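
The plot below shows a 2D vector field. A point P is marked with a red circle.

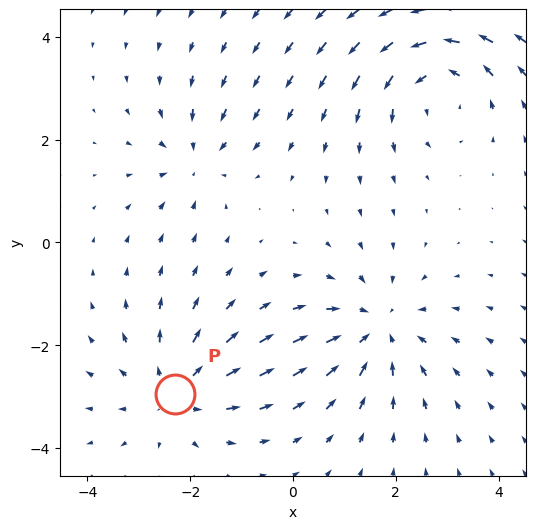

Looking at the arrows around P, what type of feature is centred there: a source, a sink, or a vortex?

source

At P (-2.3, -2.9) the arrows spread outward. Divergence about +3, curl ≈0 — positive divergence with near-zero curl is a source.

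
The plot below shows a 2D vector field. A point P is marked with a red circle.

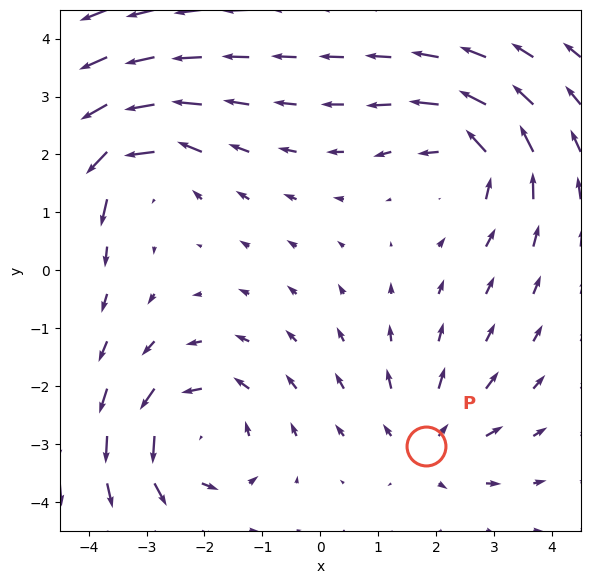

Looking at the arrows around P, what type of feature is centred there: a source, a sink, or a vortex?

source

At P (1.8, -3.0) the arrows spread outward. Divergence about +3, curl ≈0 — positive divergence with near-zero curl is a source.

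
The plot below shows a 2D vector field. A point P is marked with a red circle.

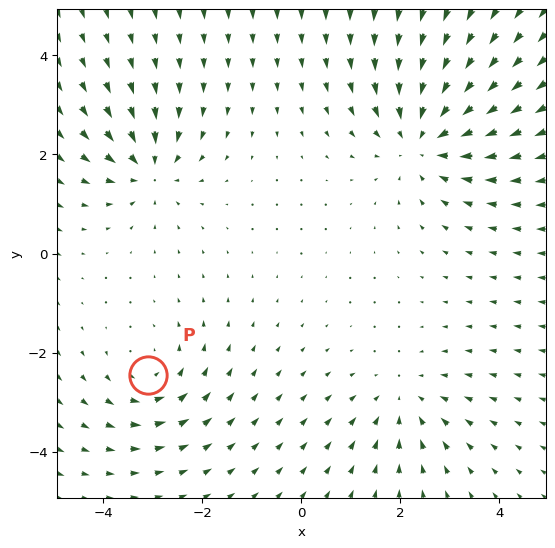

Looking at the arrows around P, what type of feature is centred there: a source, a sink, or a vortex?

At P (-3.1, -2.5) the arrows circulate counterclockwise. Divergence ≈0, curl about +3 — near-zero divergence with nonzero curl is a vortex.

vortex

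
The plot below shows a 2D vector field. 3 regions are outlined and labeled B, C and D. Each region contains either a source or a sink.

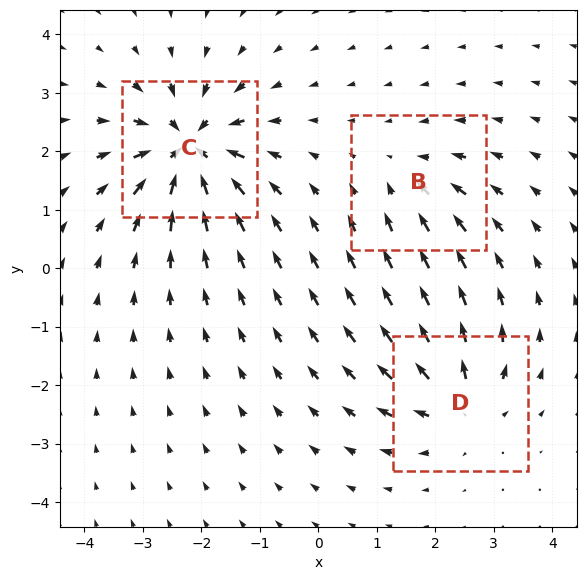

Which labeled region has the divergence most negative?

Divergence at each region's feature centre — B: about -3, C: about -6, D: about +4. Region C is most negative.

C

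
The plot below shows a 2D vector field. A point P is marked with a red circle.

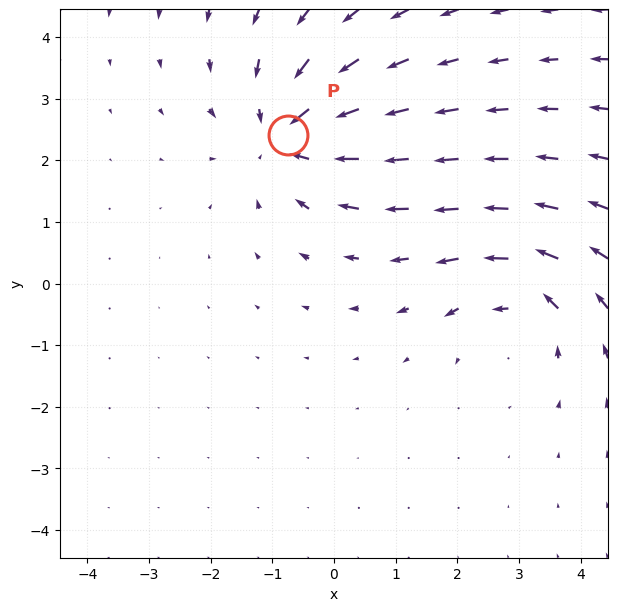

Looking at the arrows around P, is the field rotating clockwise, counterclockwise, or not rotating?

not rotating

Near P at (-0.7, 2.4) the arrows show no circulation. The curl there is ≈0.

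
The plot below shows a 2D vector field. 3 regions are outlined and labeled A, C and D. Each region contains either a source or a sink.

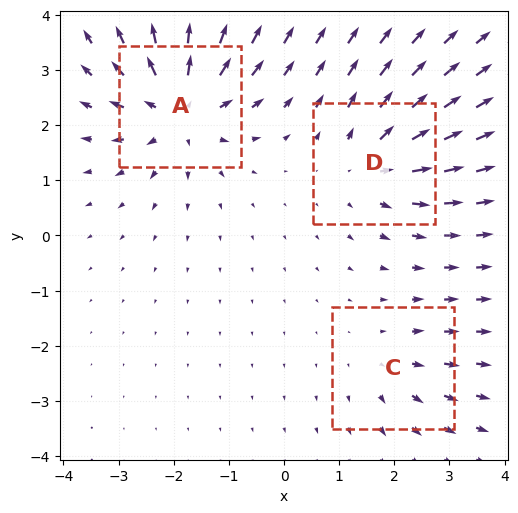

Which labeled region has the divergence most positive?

A

Divergence at each region's feature centre — A: about +5, C: about +2, D: about +4. Region A is most positive.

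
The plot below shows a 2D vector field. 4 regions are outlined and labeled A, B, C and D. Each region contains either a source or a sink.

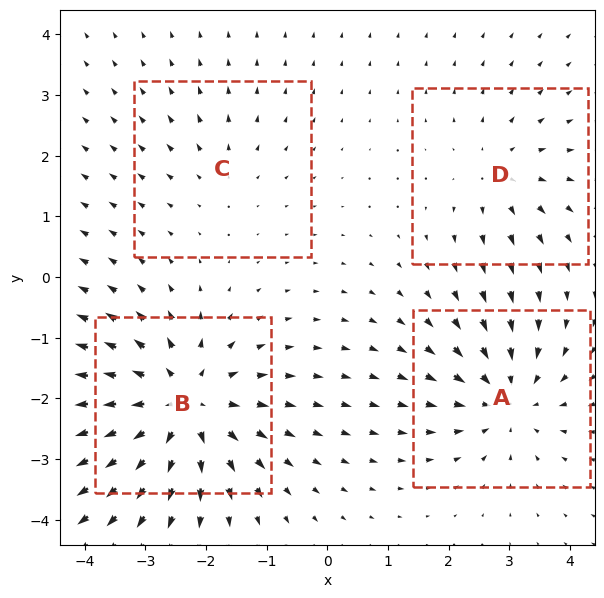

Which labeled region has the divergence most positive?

B

Divergence at each region's feature centre — A: about -5, B: about +7, C: about +2, D: about +3. Region B is most positive.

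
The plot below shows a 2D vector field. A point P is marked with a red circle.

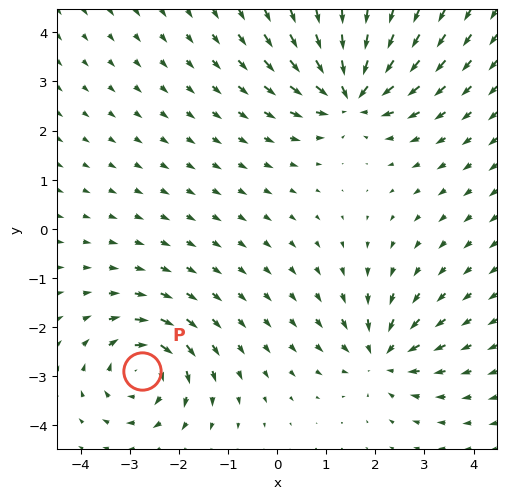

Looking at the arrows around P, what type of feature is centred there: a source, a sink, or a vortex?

At P (-2.8, -2.9) the arrows circulate clockwise. Divergence ≈0, curl about -5 — near-zero divergence with nonzero curl is a vortex.

vortex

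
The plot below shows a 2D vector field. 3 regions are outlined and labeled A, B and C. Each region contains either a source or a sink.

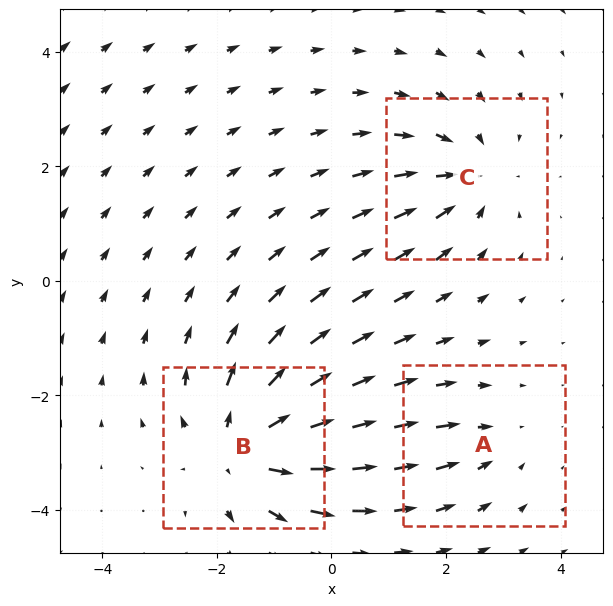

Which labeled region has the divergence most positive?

B

Divergence at each region's feature centre — A: about -2, B: about +4, C: about -3. Region B is most positive.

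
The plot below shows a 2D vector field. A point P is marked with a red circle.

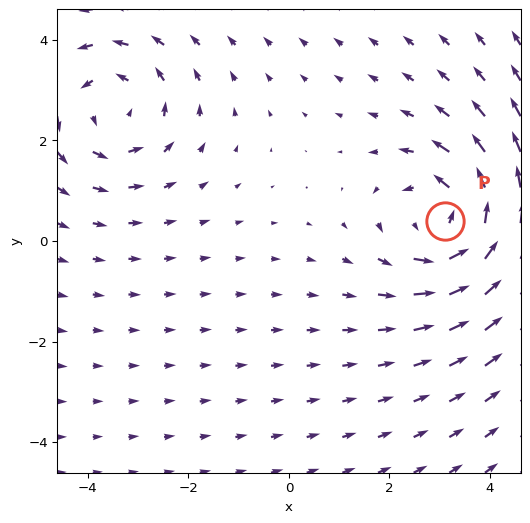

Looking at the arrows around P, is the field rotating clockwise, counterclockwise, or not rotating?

counterclockwise

Near P at (3.1, 0.4) the arrows circulate counterclockwise. The curl (z-component) there is about +3; positive curl means counterclockwise rotation.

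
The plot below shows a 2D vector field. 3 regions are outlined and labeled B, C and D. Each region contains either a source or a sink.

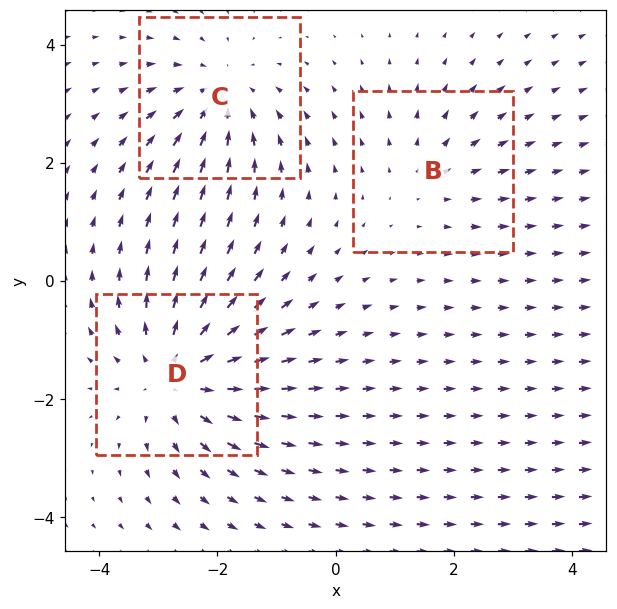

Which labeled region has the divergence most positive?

Divergence at each region's feature centre — B: about +2, C: about -3, D: about +4. Region D is most positive.

D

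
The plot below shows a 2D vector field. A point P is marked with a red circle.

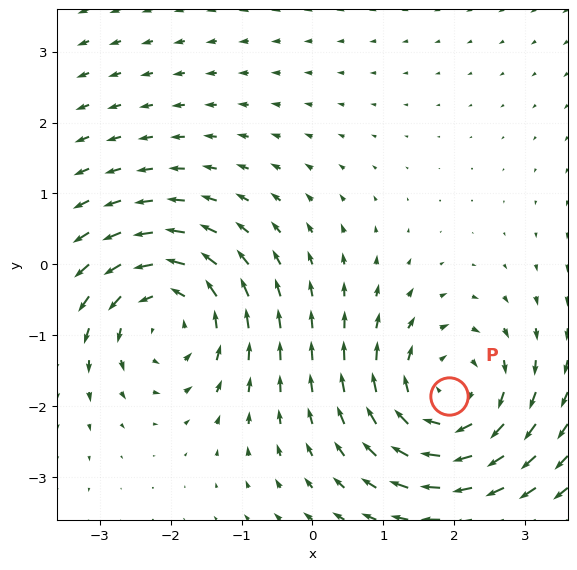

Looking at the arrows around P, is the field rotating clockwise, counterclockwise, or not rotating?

clockwise

Near P at (1.9, -1.9) the arrows circulate clockwise. The curl (z-component) there is about -4; negative curl means clockwise rotation.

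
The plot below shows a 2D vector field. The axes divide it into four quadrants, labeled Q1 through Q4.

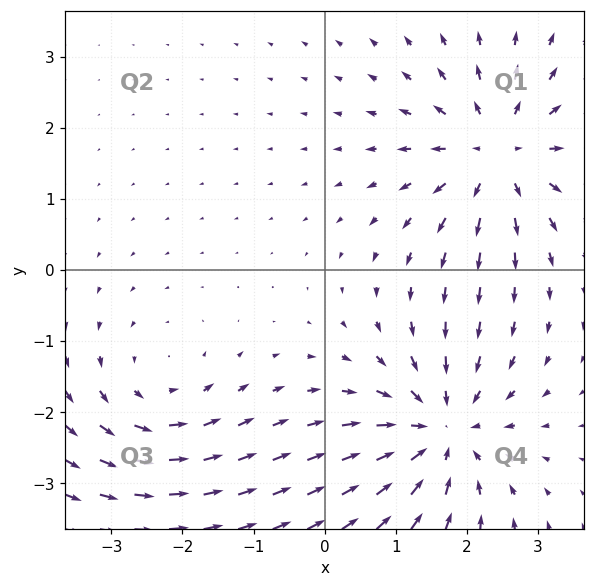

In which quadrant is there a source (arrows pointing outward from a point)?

The source sits at approximately (2.4, 1.6), which lies in quadrant Q1. The divergence there is about +5, positive as expected for a source.

Q1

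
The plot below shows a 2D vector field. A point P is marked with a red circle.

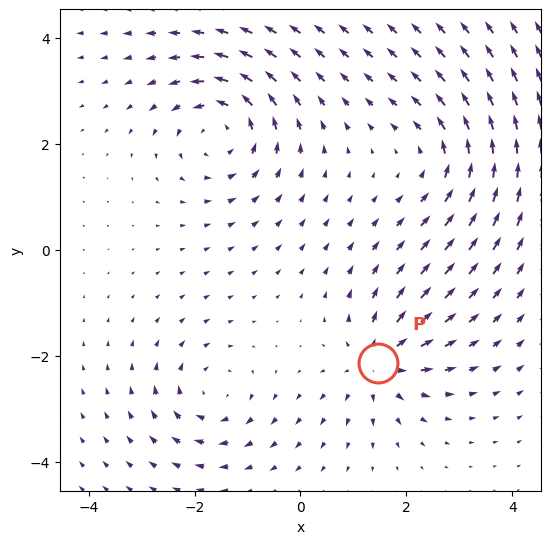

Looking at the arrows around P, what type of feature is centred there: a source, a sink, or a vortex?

At P (1.5, -2.1) the arrows spread outward. Divergence about +5, curl ≈0 — positive divergence with near-zero curl is a source.

source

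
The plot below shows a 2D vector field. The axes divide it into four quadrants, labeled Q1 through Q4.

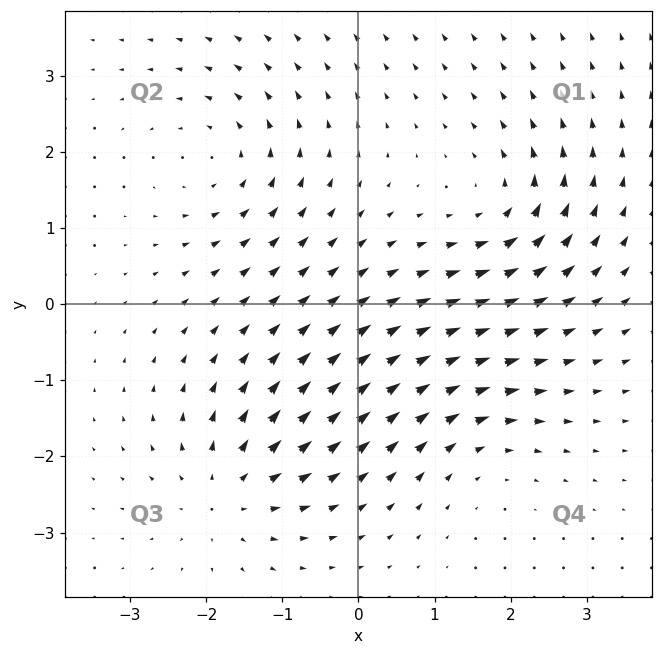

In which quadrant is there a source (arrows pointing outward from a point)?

The source sits at approximately (-1.7, -2.5), which lies in quadrant Q3. The divergence there is about +5, positive as expected for a source.

Q3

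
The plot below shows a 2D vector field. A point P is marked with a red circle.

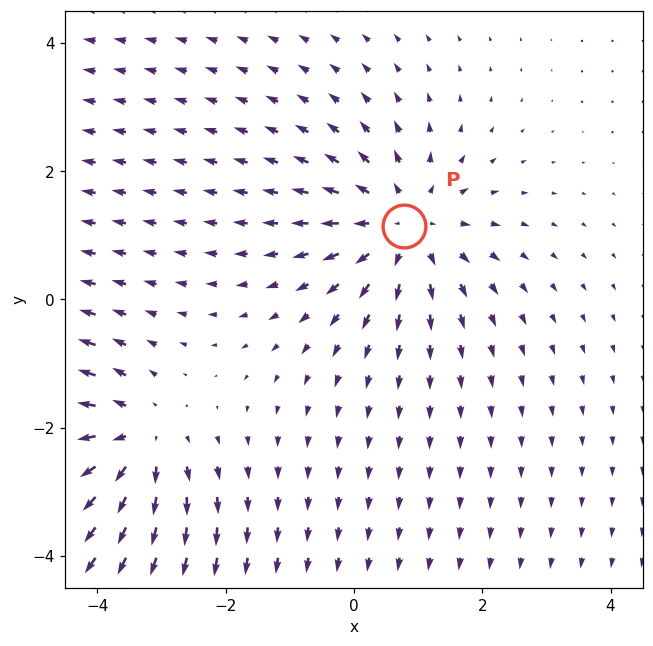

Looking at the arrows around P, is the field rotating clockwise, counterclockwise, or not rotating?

not rotating

Near P at (0.8, 1.1) the arrows show no circulation. The curl there is ≈0.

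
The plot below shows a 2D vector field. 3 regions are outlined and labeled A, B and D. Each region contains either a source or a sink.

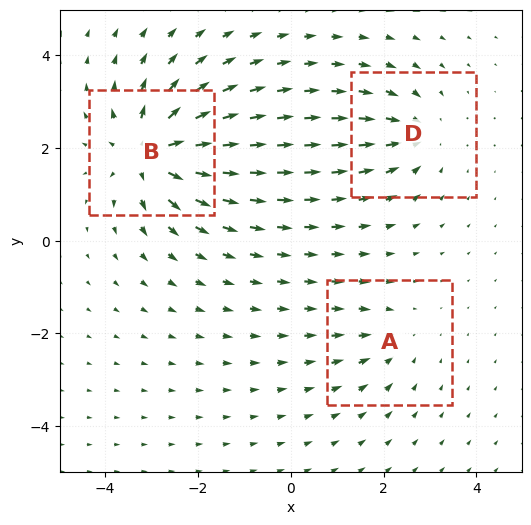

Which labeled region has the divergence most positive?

Divergence at each region's feature centre — A: about -2, B: about +6, D: about -3. Region B is most positive.

B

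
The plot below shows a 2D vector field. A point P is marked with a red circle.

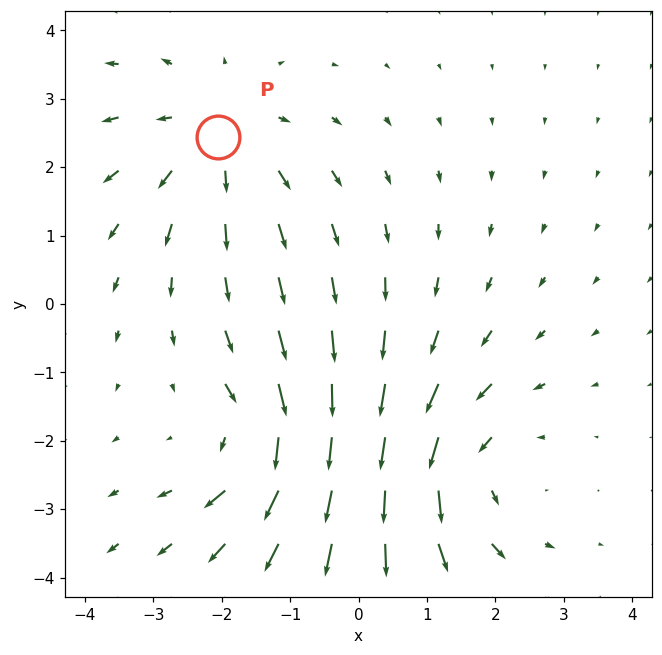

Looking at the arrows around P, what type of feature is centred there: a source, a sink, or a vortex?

At P (-2.1, 2.4) the arrows spread outward. Divergence about +3, curl ≈0 — positive divergence with near-zero curl is a source.

source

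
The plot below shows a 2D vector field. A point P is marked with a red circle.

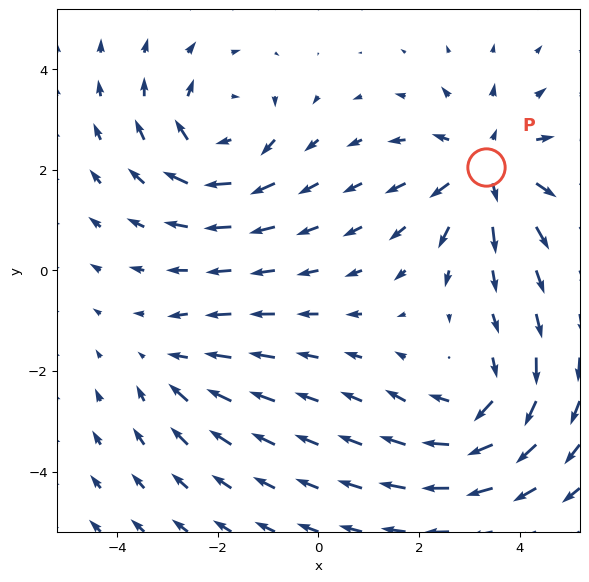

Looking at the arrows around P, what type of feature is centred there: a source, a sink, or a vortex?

source

At P (3.3, 2.1) the arrows spread outward. Divergence about +5, curl ≈0 — positive divergence with near-zero curl is a source.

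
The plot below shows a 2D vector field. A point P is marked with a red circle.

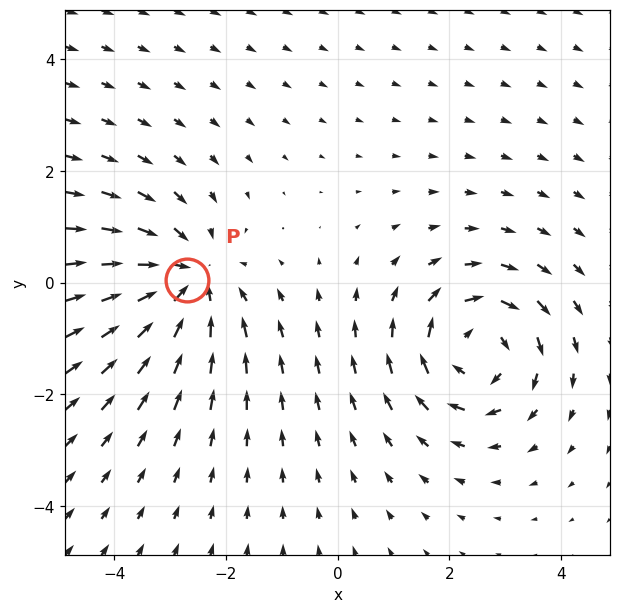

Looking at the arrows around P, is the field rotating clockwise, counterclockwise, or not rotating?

Near P at (-2.7, 0.0) the arrows show no circulation. The curl there is ≈0.

not rotating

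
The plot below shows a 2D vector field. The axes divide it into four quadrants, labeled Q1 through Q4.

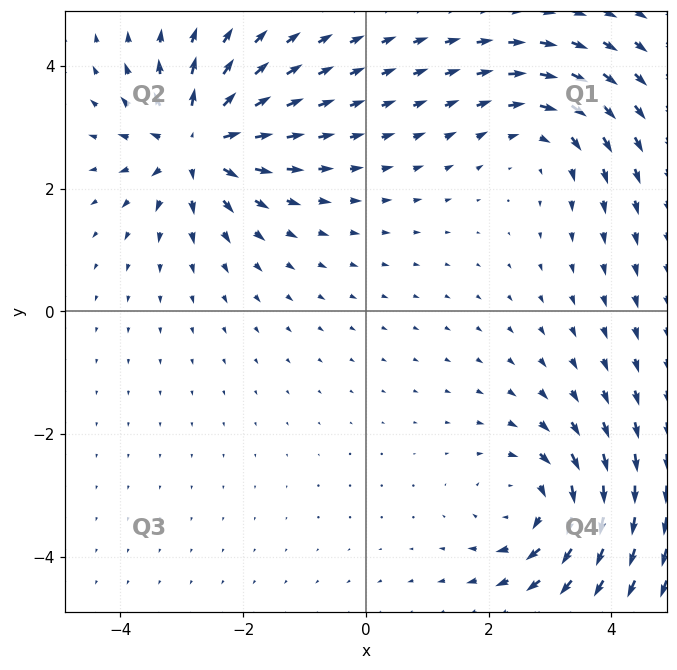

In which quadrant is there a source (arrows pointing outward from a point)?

Q2

The source sits at approximately (-2.8, 2.7), which lies in quadrant Q2. The divergence there is about +5, positive as expected for a source.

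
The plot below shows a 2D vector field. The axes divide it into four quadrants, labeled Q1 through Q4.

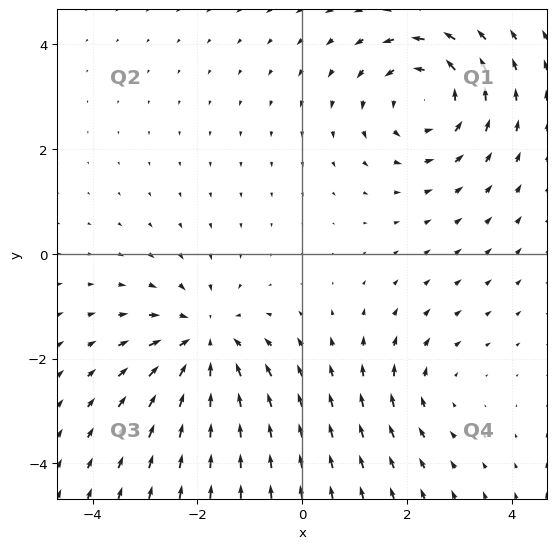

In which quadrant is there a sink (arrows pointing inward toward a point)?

The sink sits at approximately (-1.9, -1.7), which lies in quadrant Q3. The divergence there is about -4, negative as expected for a sink.

Q3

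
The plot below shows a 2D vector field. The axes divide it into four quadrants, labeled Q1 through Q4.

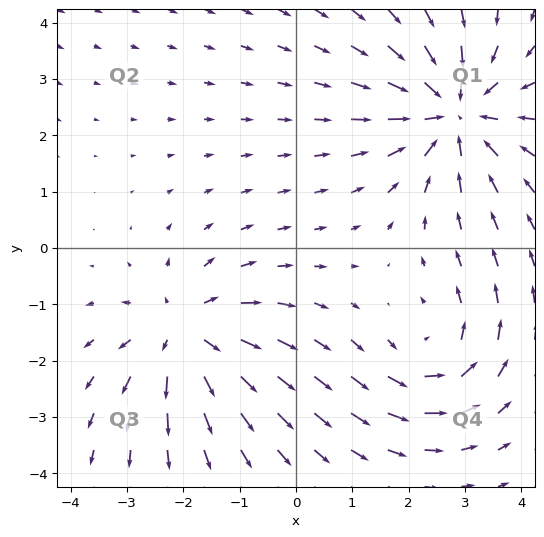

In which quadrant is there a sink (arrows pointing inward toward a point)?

The sink sits at approximately (2.8, 2.4), which lies in quadrant Q1. The divergence there is about -4, negative as expected for a sink.

Q1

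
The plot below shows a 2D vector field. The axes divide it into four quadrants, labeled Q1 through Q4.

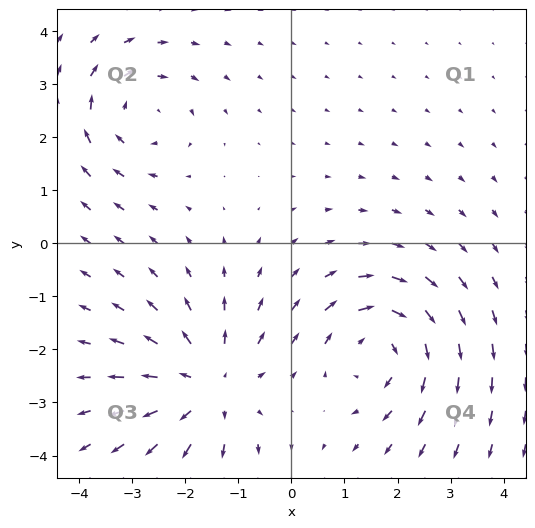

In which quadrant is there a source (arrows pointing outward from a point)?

The source sits at approximately (-1.6, -2.7), which lies in quadrant Q3. The divergence there is about +3, positive as expected for a source.

Q3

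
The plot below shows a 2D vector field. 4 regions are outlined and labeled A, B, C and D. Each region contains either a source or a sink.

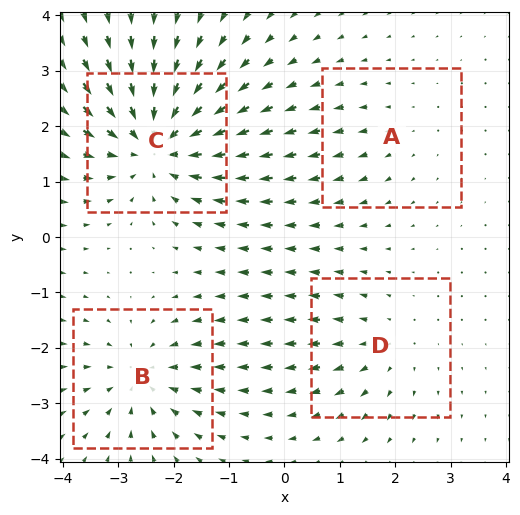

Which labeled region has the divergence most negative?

C

Divergence at each region's feature centre — A: about +2, B: about -4, C: about -7, D: about +3. Region C is most negative.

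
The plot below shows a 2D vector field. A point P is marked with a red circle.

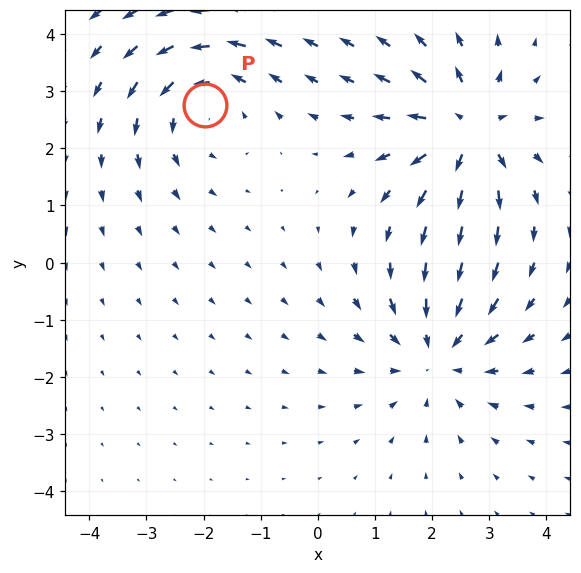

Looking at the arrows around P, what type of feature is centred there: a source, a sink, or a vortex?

vortex

At P (-2.0, 2.8) the arrows circulate counterclockwise. Divergence ≈0, curl about +3 — near-zero divergence with nonzero curl is a vortex.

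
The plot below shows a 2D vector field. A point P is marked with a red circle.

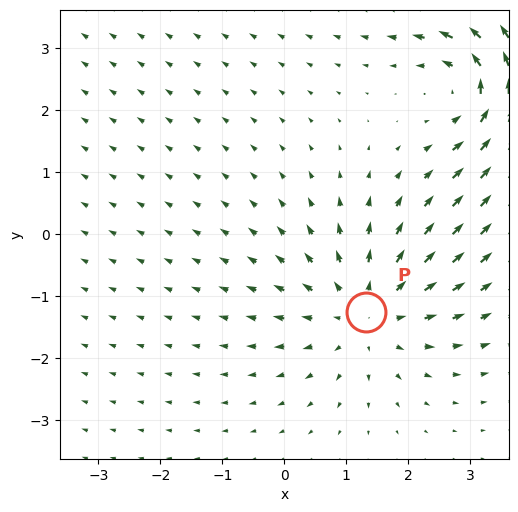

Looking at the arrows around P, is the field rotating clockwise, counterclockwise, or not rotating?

Near P at (1.3, -1.3) the arrows show no circulation. The curl there is ≈0.

not rotating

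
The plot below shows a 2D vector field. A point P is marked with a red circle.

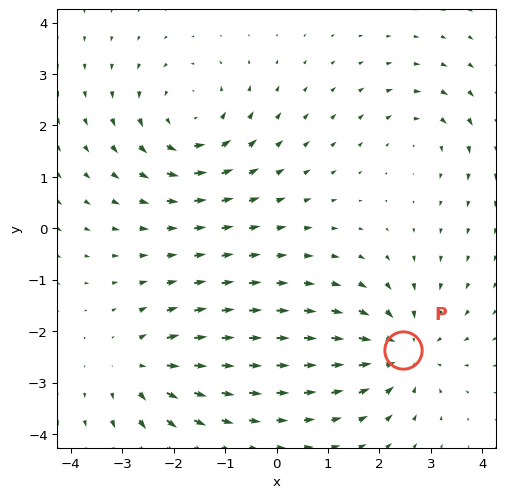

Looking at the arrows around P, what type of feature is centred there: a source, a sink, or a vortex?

sink

At P (2.5, -2.4) the arrows converge inward. Divergence about -5, curl ≈0 — negative divergence with near-zero curl is a sink.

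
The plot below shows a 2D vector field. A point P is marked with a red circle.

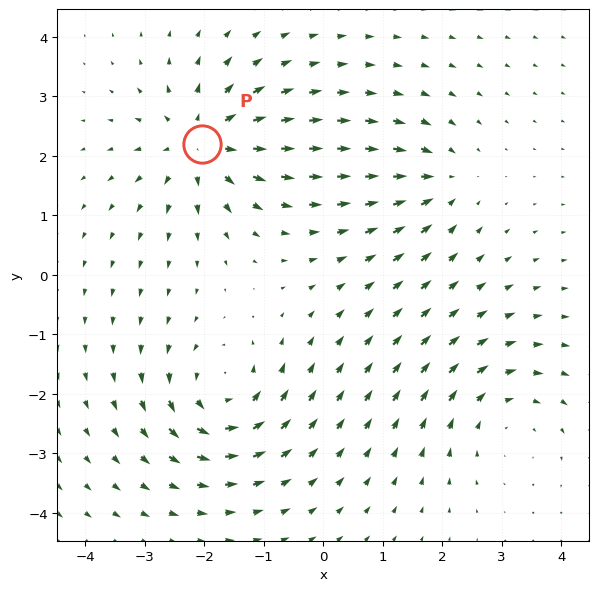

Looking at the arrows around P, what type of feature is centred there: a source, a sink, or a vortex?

At P (-2.0, 2.2) the arrows spread outward. Divergence about +5, curl ≈0 — positive divergence with near-zero curl is a source.

source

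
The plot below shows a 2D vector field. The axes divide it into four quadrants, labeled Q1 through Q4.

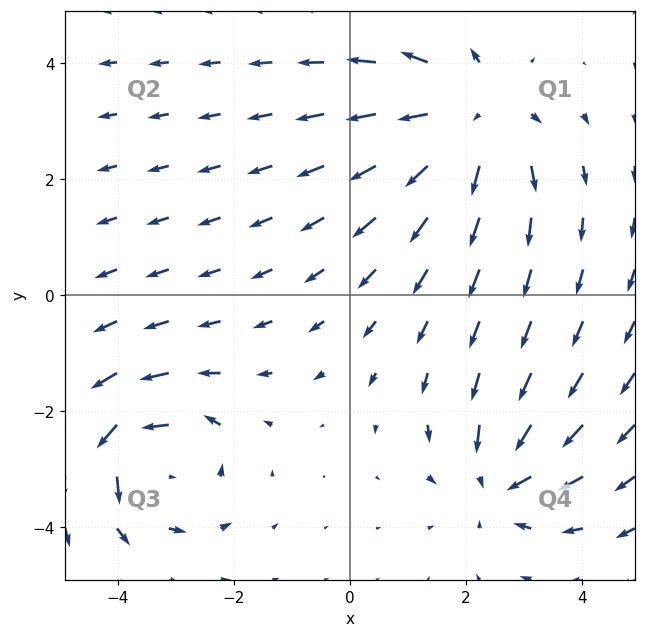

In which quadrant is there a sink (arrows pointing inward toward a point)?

The sink sits at approximately (2.6, -3.2), which lies in quadrant Q4. The divergence there is about -3, negative as expected for a sink.

Q4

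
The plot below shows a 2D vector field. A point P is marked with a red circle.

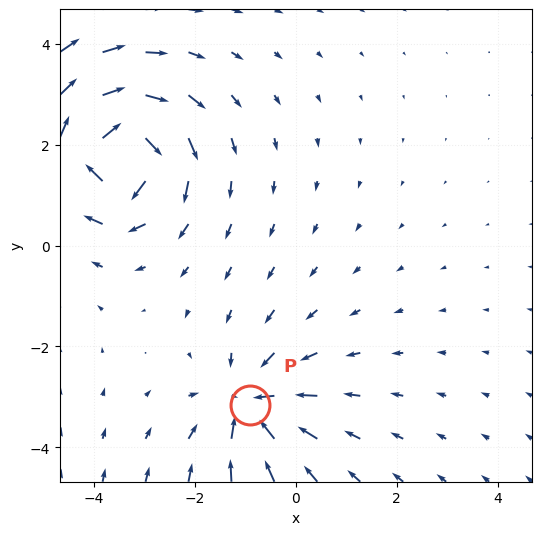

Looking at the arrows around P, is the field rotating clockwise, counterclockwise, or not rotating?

Near P at (-0.9, -3.2) the arrows show no circulation. The curl there is ≈0.

not rotating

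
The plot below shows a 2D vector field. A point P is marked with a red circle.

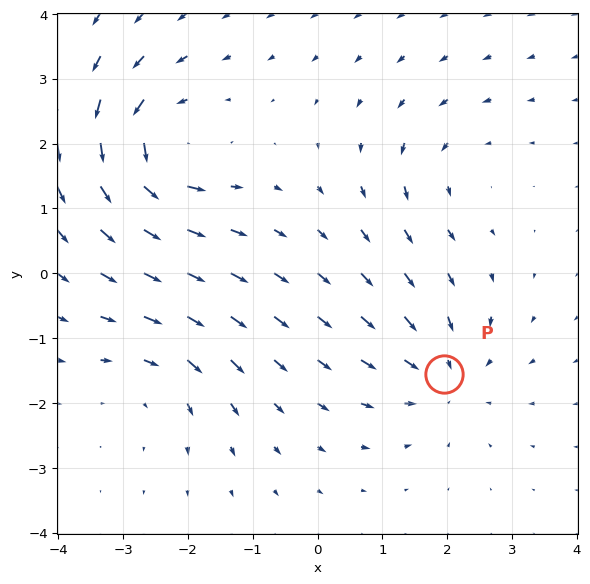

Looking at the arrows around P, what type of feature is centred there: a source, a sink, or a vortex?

At P (2.0, -1.6) the arrows converge inward. Divergence about -4, curl ≈0 — negative divergence with near-zero curl is a sink.

sink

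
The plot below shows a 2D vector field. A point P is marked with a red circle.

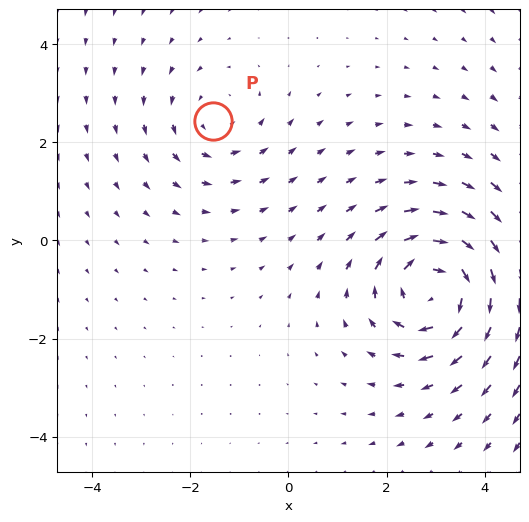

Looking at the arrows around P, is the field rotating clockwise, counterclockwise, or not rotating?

Near P at (-1.5, 2.4) the arrows circulate counterclockwise. The curl (z-component) there is about +2; positive curl means counterclockwise rotation.

counterclockwise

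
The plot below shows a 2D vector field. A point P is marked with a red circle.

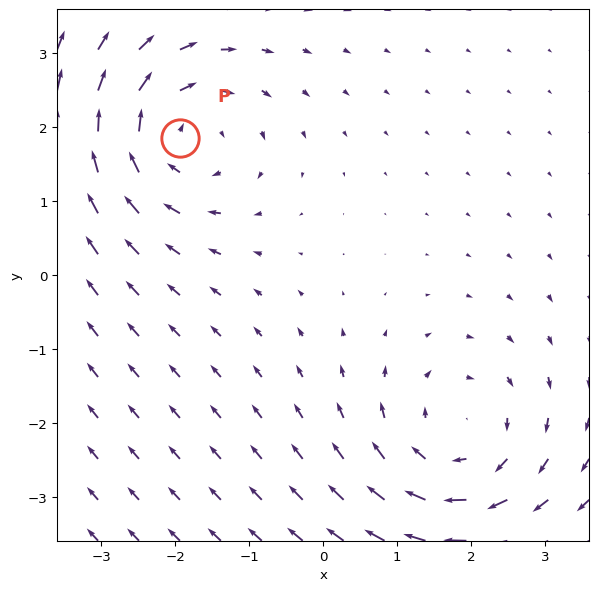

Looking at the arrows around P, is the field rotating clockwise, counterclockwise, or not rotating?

clockwise

Near P at (-1.9, 1.8) the arrows circulate clockwise. The curl (z-component) there is about -5; negative curl means clockwise rotation.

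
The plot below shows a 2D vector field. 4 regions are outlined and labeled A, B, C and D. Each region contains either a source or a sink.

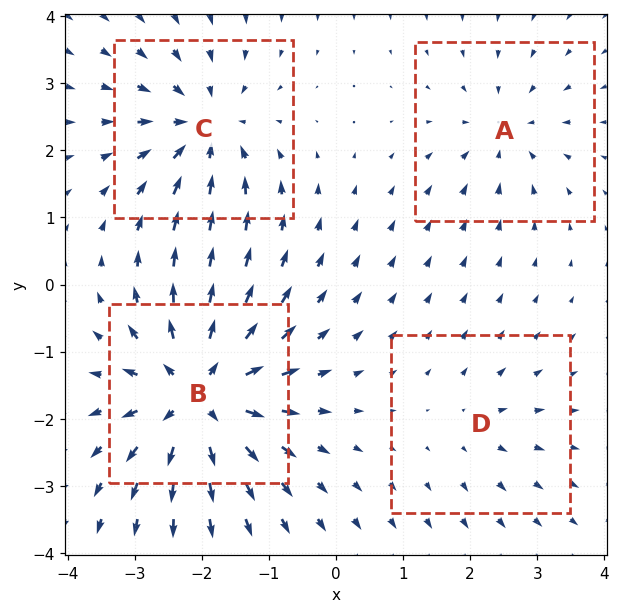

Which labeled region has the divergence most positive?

B

Divergence at each region's feature centre — A: about -4, B: about +8, C: about -6, D: about +2. Region B is most positive.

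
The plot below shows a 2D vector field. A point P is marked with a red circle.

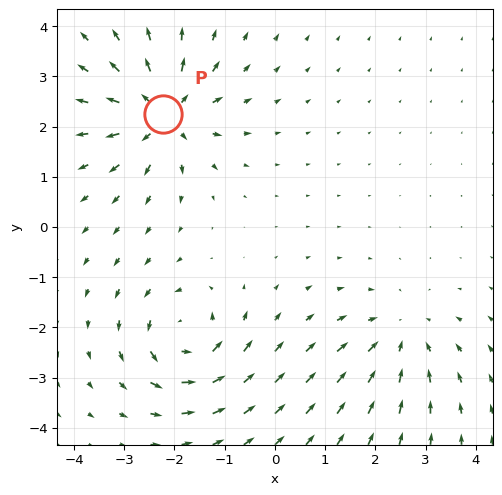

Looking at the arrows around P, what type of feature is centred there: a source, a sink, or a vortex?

source

At P (-2.2, 2.2) the arrows spread outward. Divergence about +5, curl ≈0 — positive divergence with near-zero curl is a source.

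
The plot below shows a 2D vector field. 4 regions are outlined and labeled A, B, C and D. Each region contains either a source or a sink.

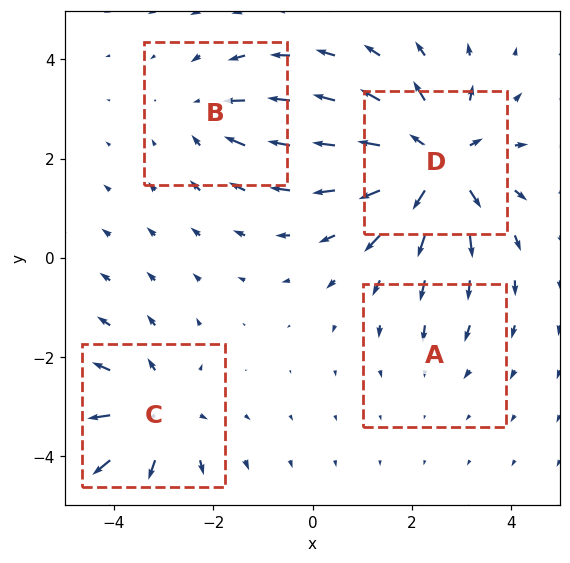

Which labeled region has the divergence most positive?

D

Divergence at each region's feature centre — A: about -2, B: about -3, C: about +4, D: about +7. Region D is most positive.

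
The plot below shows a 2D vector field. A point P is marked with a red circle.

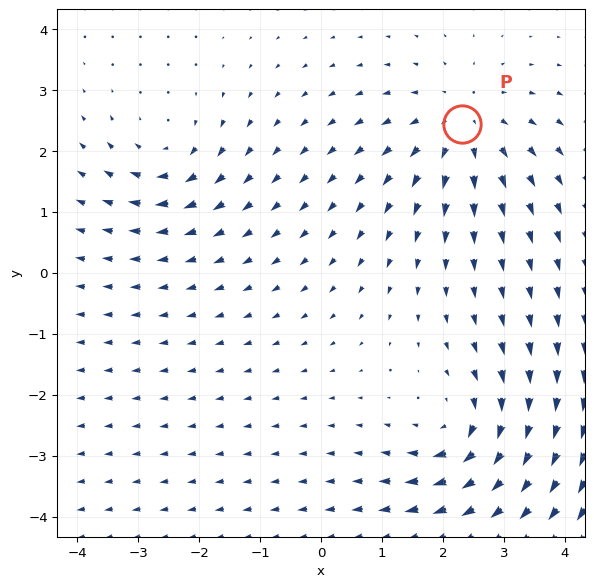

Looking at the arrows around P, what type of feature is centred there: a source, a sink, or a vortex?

At P (2.3, 2.4) the arrows spread outward. Divergence about +4, curl ≈0 — positive divergence with near-zero curl is a source.

source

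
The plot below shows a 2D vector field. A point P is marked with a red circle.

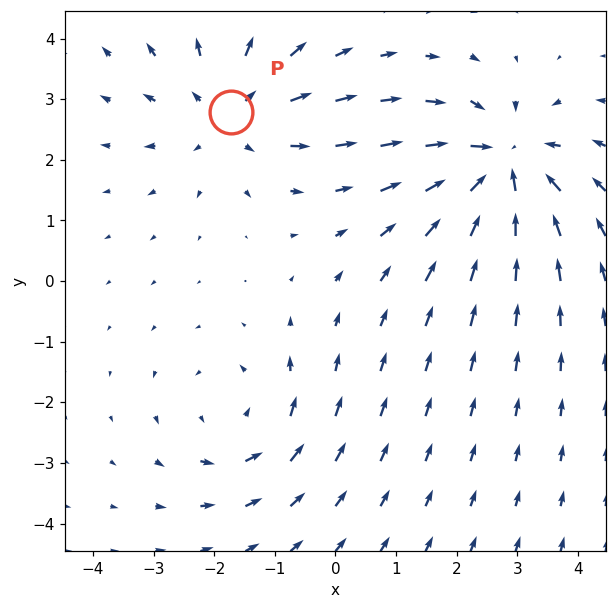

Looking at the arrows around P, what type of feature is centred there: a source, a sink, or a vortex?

At P (-1.7, 2.8) the arrows spread outward. Divergence about +3, curl ≈0 — positive divergence with near-zero curl is a source.

source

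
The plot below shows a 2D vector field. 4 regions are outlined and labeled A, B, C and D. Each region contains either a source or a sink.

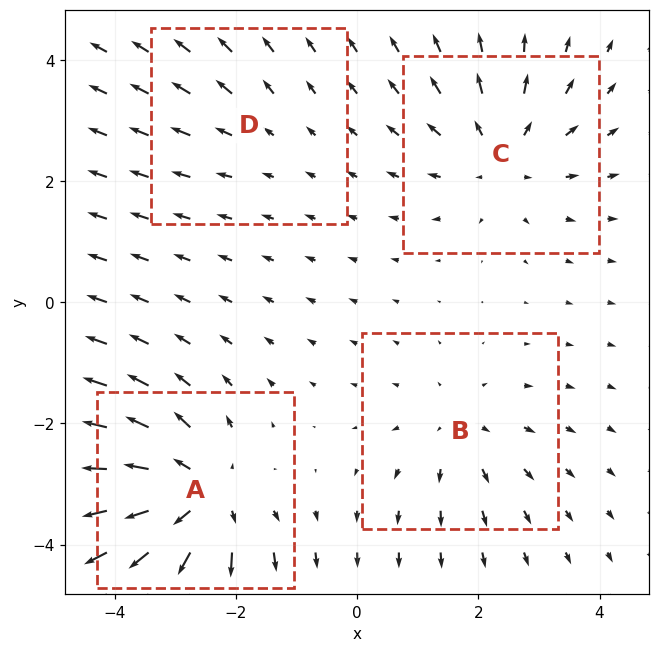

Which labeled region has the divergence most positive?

Divergence at each region's feature centre — A: about +6, B: about +3, C: about +4, D: about +2. Region A is most positive.

A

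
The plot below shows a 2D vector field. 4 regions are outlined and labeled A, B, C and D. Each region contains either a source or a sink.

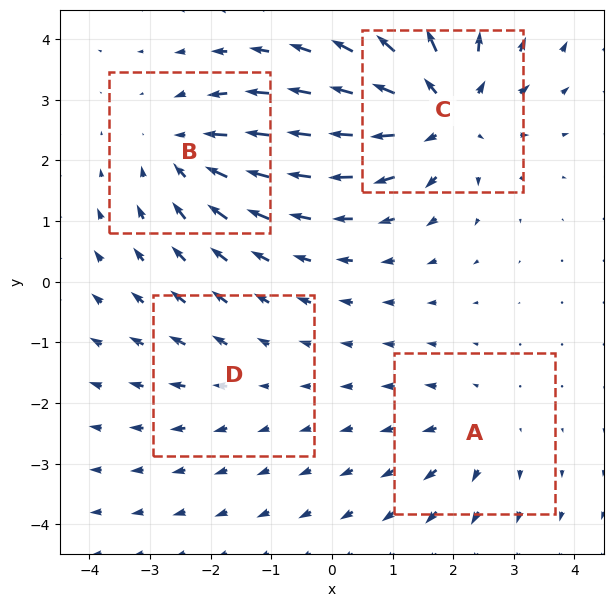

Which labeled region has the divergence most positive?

C

Divergence at each region's feature centre — A: about +3, B: about -4, C: about +7, D: about +2. Region C is most positive.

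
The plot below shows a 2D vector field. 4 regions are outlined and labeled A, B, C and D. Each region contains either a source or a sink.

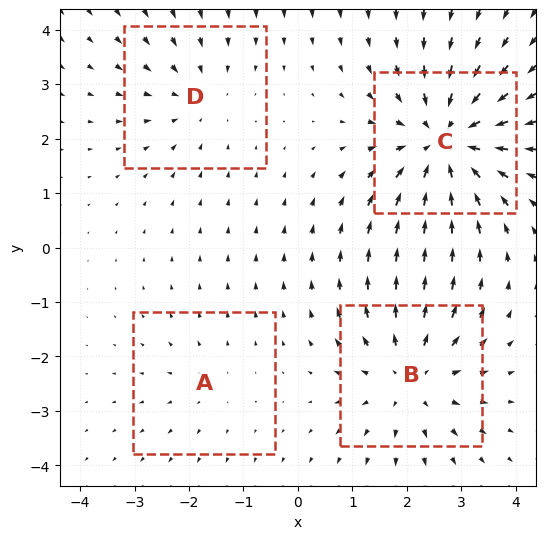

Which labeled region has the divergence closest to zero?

A

Divergence at each region's feature centre — A: about +2, B: about +4, C: about -6, D: about -3. Region A is closest to zero.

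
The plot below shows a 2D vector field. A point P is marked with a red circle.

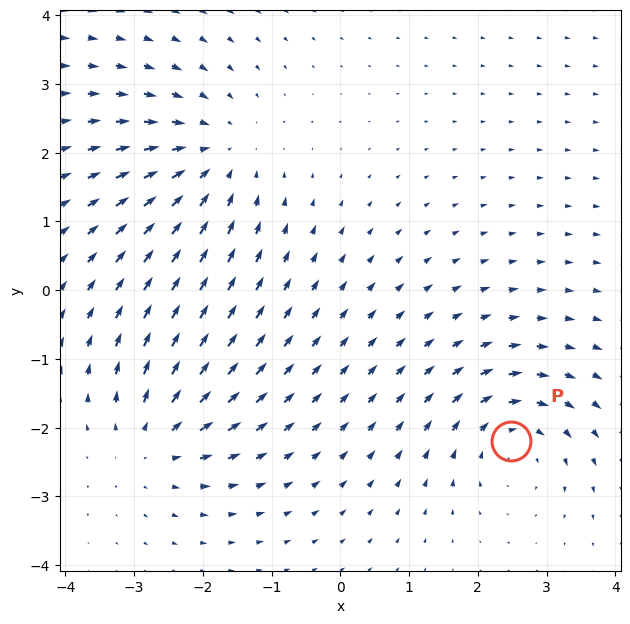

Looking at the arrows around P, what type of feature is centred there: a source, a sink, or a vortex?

vortex

At P (2.5, -2.2) the arrows circulate clockwise. Divergence ≈0, curl about -5 — near-zero divergence with nonzero curl is a vortex.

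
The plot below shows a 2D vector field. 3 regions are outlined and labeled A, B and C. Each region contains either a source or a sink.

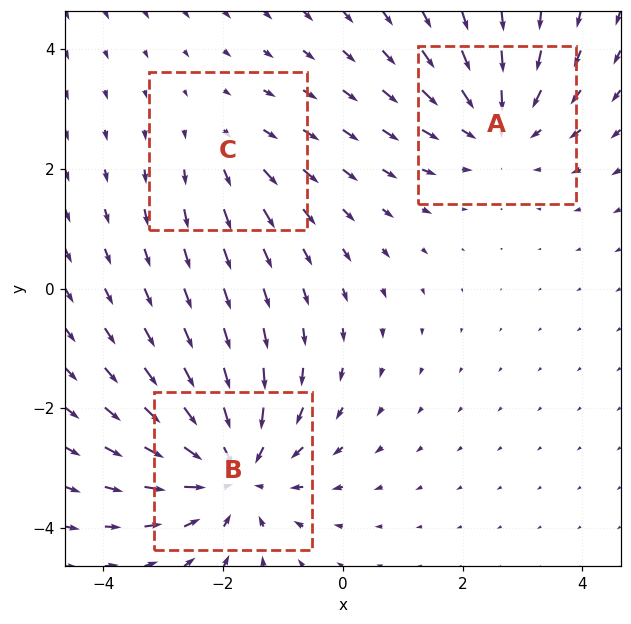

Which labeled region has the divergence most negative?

B

Divergence at each region's feature centre — A: about -3, B: about -4, C: about +2. Region B is most negative.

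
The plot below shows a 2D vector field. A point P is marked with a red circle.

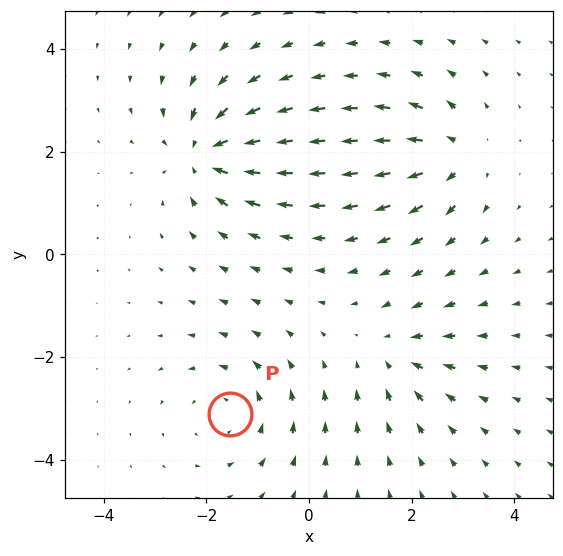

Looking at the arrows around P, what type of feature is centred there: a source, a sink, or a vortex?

vortex

At P (-1.5, -3.1) the arrows circulate counterclockwise. Divergence ≈0, curl about +3 — near-zero divergence with nonzero curl is a vortex.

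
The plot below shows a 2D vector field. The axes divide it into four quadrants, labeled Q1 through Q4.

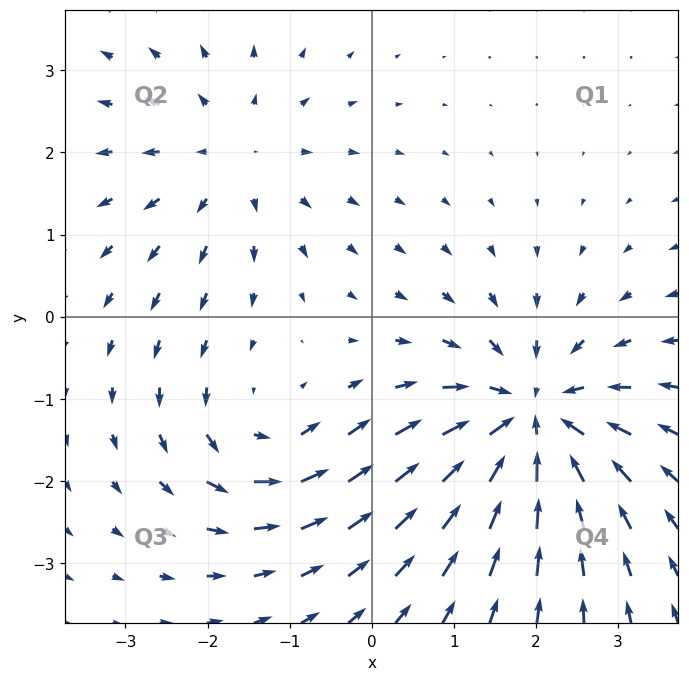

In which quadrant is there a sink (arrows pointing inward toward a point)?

Q4

The sink sits at approximately (1.9, -1.2), which lies in quadrant Q4. The divergence there is about -5, negative as expected for a sink.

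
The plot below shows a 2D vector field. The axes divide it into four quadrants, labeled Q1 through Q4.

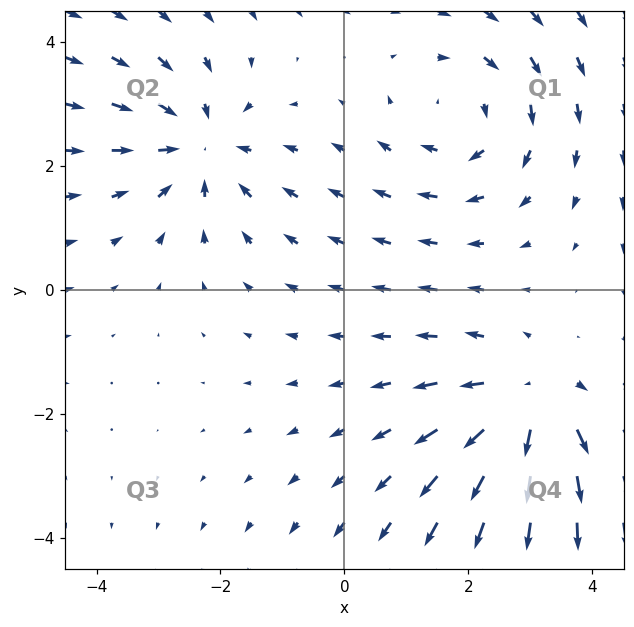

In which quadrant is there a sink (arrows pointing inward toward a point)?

Q2

The sink sits at approximately (-2.3, 2.3), which lies in quadrant Q2. The divergence there is about -3, negative as expected for a sink.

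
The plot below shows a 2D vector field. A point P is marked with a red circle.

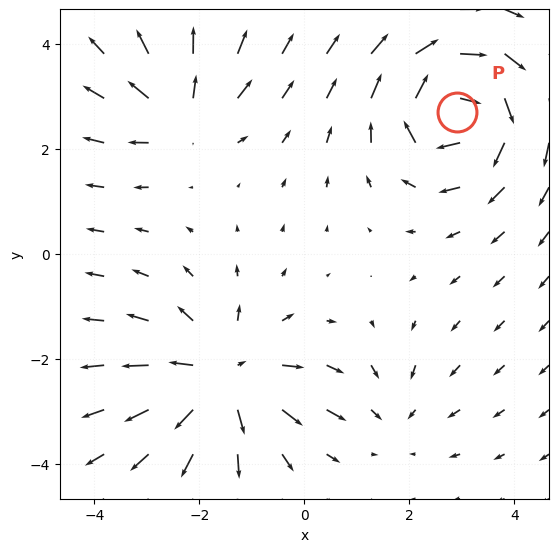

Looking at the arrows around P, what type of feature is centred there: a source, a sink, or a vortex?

At P (2.9, 2.7) the arrows circulate clockwise. Divergence ≈0, curl about -7 — near-zero divergence with nonzero curl is a vortex.

vortex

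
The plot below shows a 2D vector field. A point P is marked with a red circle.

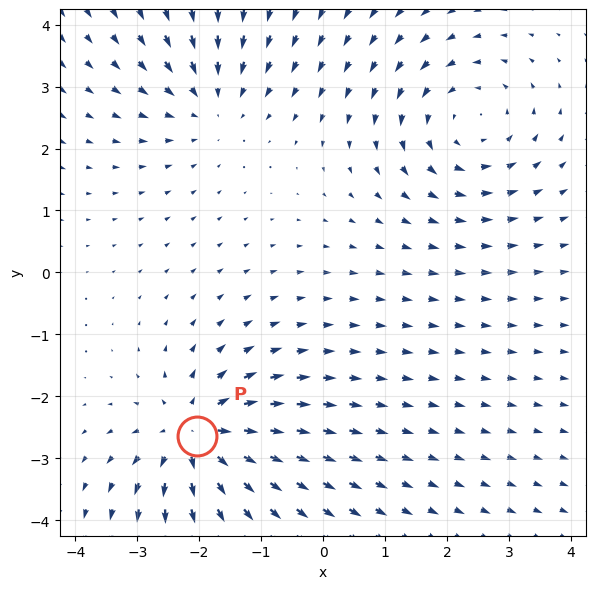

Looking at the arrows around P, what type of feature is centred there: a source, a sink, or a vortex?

source

At P (-2.0, -2.6) the arrows spread outward. Divergence about +5, curl ≈0 — positive divergence with near-zero curl is a source.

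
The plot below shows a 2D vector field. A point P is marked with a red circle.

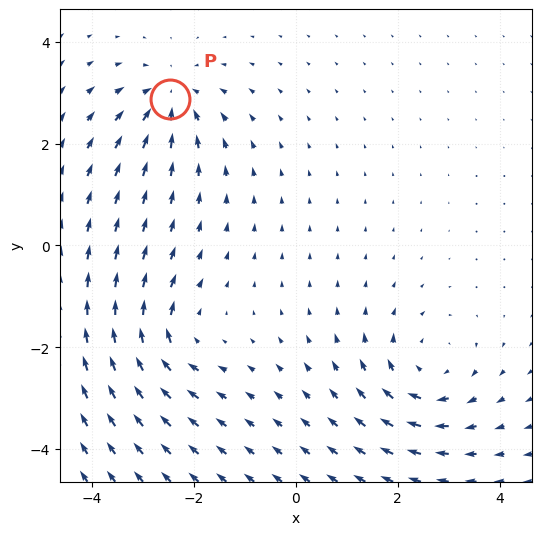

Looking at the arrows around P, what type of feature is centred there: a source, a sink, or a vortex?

At P (-2.5, 2.9) the arrows converge inward. Divergence about -5, curl ≈0 — negative divergence with near-zero curl is a sink.

sink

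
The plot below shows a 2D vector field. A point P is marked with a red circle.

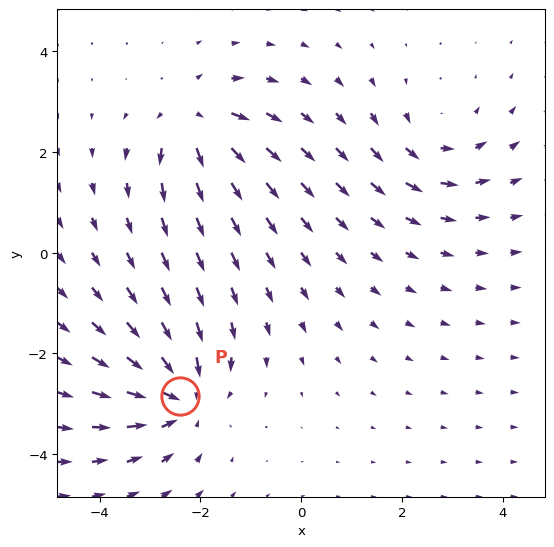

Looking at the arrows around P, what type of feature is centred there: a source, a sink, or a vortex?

sink

At P (-2.4, -2.9) the arrows converge inward. Divergence about -5, curl ≈0 — negative divergence with near-zero curl is a sink.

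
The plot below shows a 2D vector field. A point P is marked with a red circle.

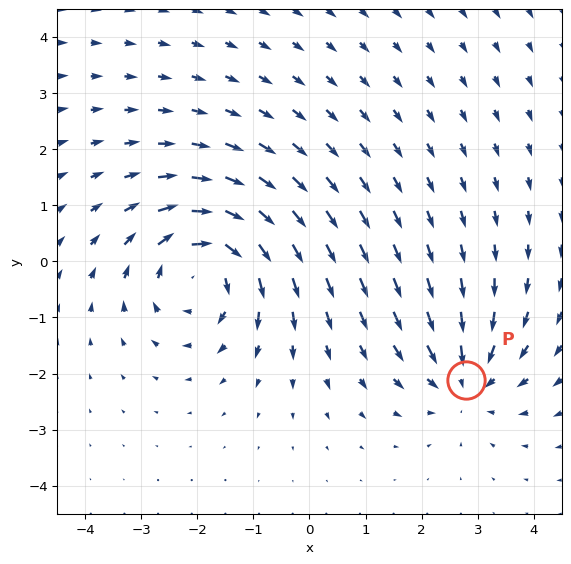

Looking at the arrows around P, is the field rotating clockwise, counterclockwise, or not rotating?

not rotating

Near P at (2.8, -2.1) the arrows show no circulation. The curl there is ≈0.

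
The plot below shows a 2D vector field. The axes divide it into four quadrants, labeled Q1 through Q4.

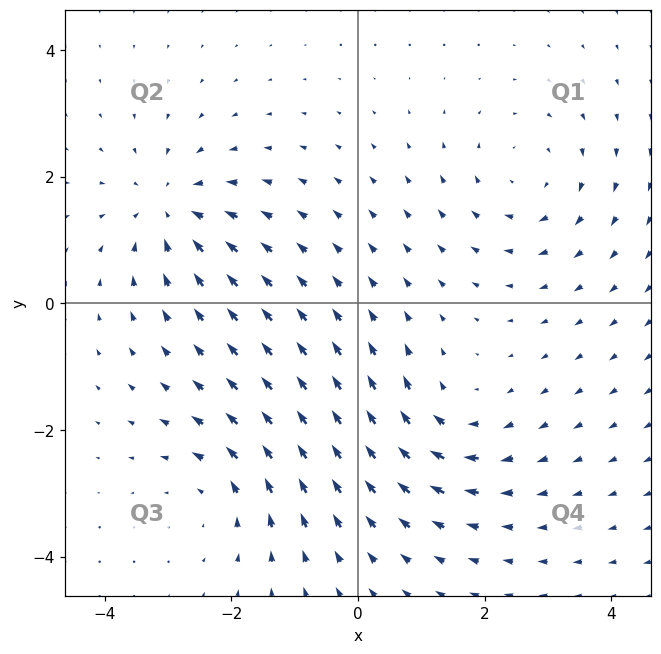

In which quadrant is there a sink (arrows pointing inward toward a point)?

Q2

The sink sits at approximately (-3.0, 1.5), which lies in quadrant Q2. The divergence there is about -5, negative as expected for a sink.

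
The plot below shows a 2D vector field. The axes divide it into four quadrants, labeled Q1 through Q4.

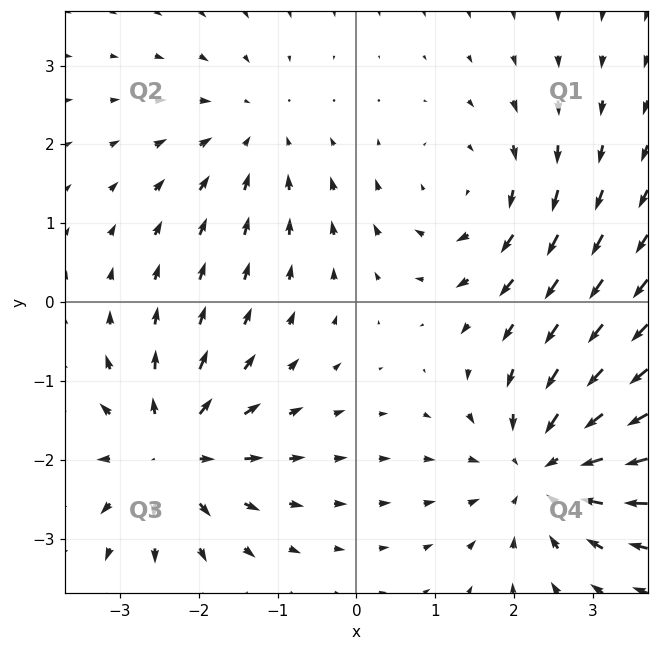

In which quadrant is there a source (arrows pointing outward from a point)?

Q3

The source sits at approximately (-2.4, -1.9), which lies in quadrant Q3. The divergence there is about +5, positive as expected for a source.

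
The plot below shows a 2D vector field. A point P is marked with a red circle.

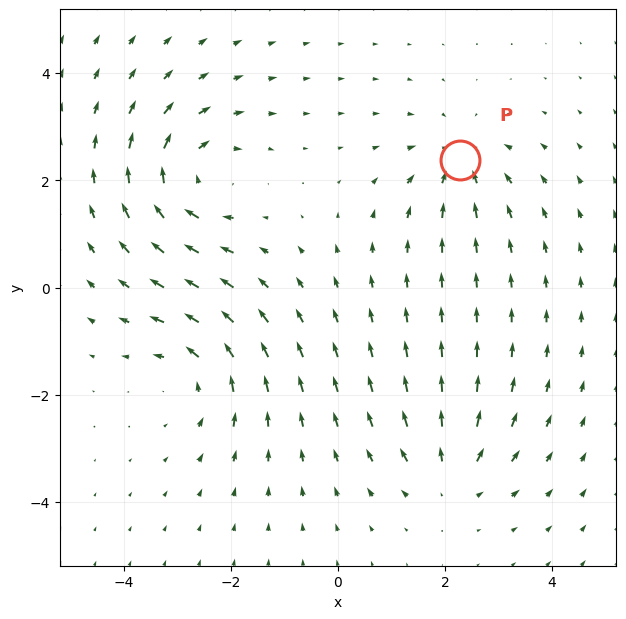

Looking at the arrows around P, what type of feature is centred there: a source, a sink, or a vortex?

At P (2.3, 2.4) the arrows converge inward. Divergence about -4, curl ≈0 — negative divergence with near-zero curl is a sink.

sink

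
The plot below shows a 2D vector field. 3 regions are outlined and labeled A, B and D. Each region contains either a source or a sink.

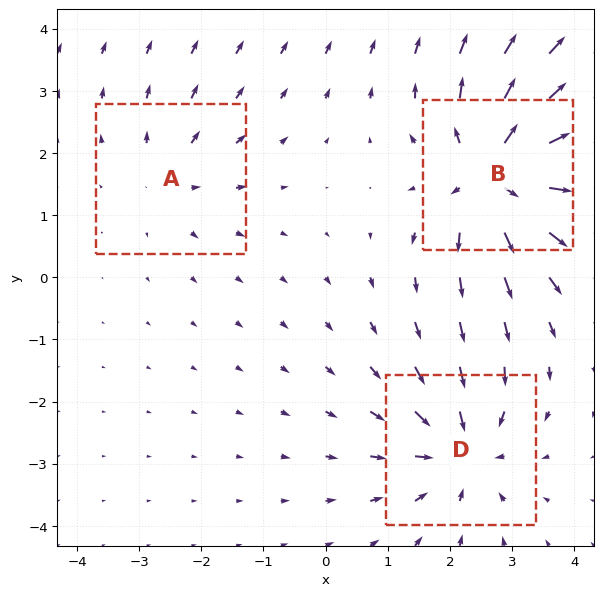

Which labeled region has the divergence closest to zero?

A

Divergence at each region's feature centre — A: about +2, B: about +6, D: about -4. Region A is closest to zero.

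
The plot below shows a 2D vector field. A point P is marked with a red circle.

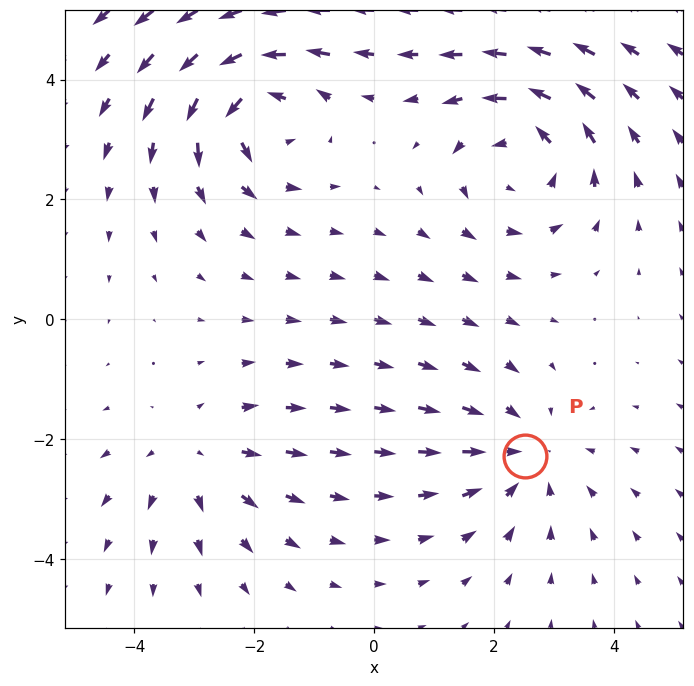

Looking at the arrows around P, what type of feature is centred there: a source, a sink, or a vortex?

At P (2.5, -2.3) the arrows converge inward. Divergence about -3, curl ≈0 — negative divergence with near-zero curl is a sink.

sink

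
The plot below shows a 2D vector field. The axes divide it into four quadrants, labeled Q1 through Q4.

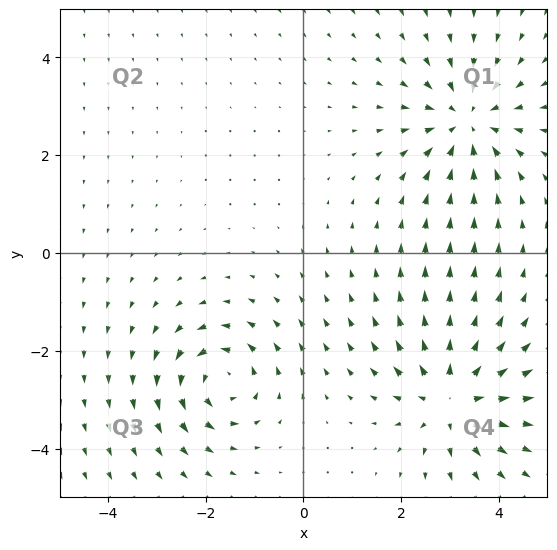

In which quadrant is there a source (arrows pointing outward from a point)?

The source sits at approximately (3.0, -3.0), which lies in quadrant Q4. The divergence there is about +5, positive as expected for a source.

Q4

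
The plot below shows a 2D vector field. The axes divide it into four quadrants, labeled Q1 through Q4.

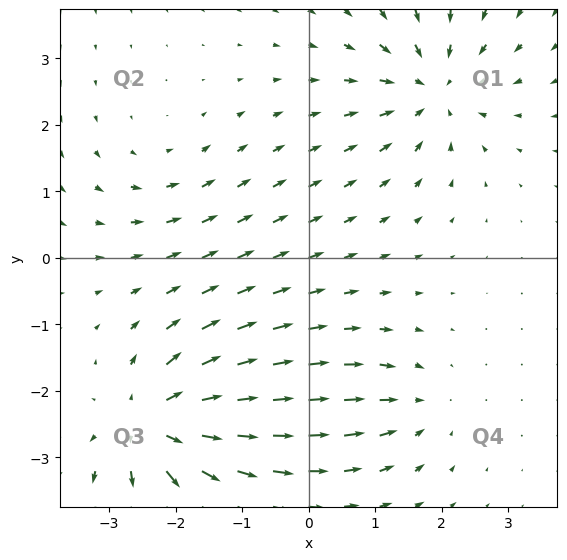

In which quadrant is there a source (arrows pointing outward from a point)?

Q3

The source sits at approximately (-2.3, -2.5), which lies in quadrant Q3. The divergence there is about +7, positive as expected for a source.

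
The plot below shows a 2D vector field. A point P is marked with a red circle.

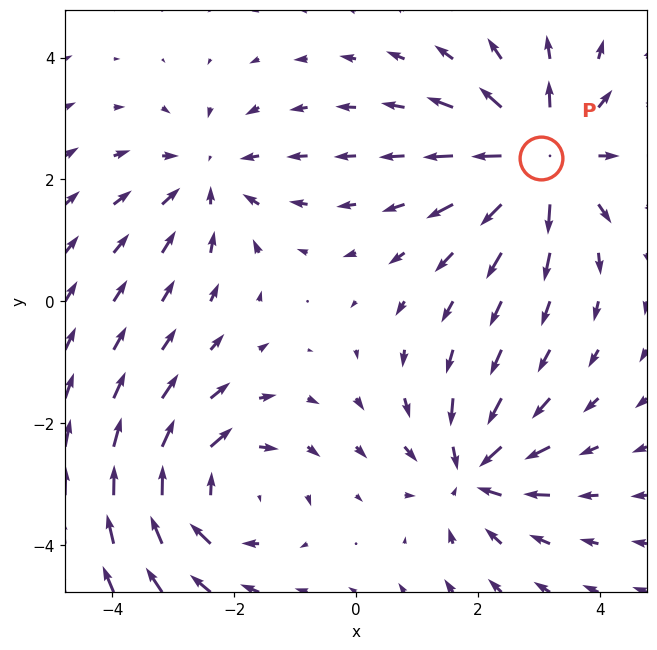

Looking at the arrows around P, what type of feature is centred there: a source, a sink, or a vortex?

At P (3.0, 2.4) the arrows spread outward. Divergence about +5, curl ≈0 — positive divergence with near-zero curl is a source.

source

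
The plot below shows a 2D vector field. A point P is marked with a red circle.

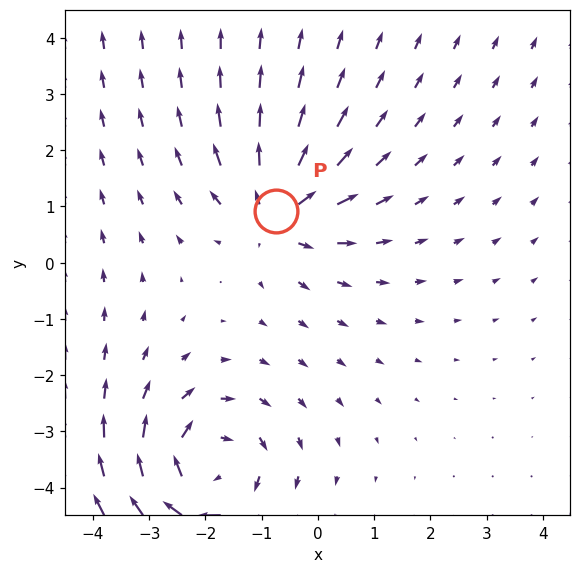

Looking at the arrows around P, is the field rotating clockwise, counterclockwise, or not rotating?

Near P at (-0.7, 0.9) the arrows show no circulation. The curl there is ≈0.

not rotating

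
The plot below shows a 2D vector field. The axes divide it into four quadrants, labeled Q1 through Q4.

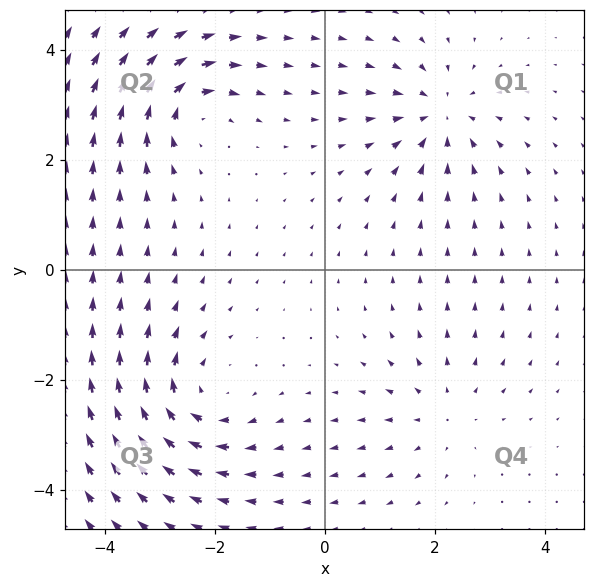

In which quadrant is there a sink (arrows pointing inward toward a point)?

Q1

The sink sits at approximately (2.1, 2.8), which lies in quadrant Q1. The divergence there is about -4, negative as expected for a sink.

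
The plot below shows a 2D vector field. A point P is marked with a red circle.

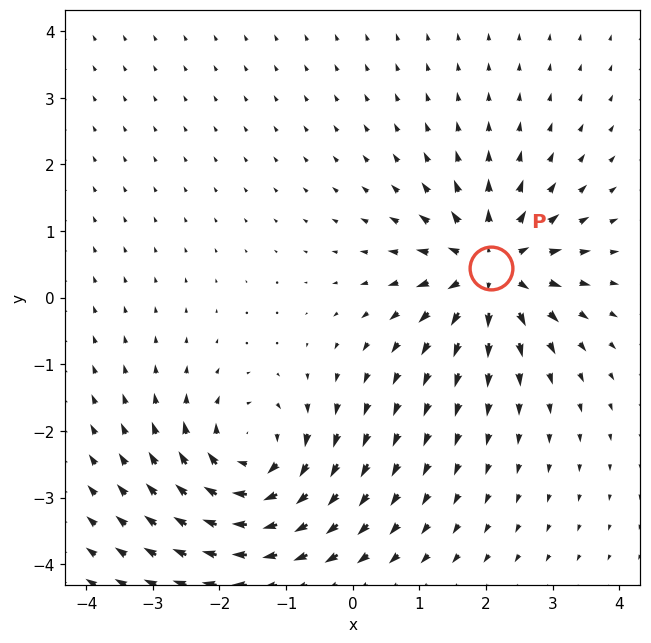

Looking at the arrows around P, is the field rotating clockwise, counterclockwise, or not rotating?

Near P at (2.1, 0.4) the arrows show no circulation. The curl there is ≈0.

not rotating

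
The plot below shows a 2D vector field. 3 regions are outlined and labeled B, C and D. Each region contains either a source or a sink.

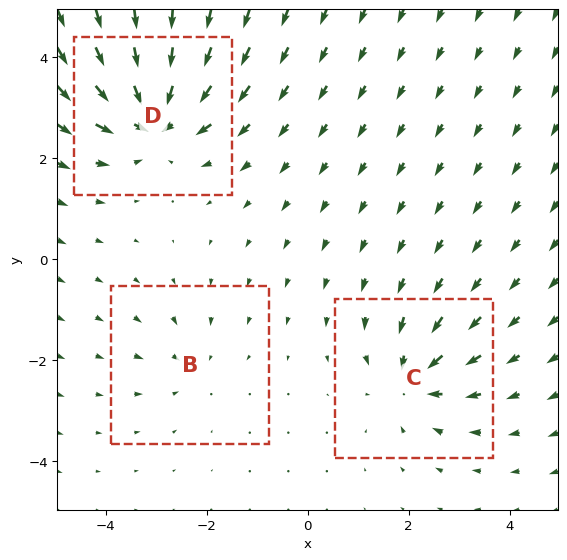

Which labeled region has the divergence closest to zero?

Divergence at each region's feature centre — B: about -2, C: about -4, D: about -6. Region B is closest to zero.

B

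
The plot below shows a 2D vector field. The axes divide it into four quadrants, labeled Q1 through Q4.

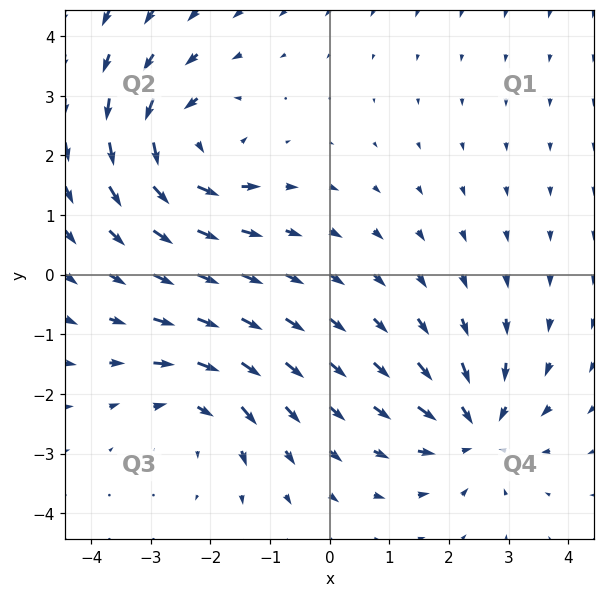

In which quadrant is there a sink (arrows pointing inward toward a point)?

The sink sits at approximately (2.5, -2.6), which lies in quadrant Q4. The divergence there is about -5, negative as expected for a sink.

Q4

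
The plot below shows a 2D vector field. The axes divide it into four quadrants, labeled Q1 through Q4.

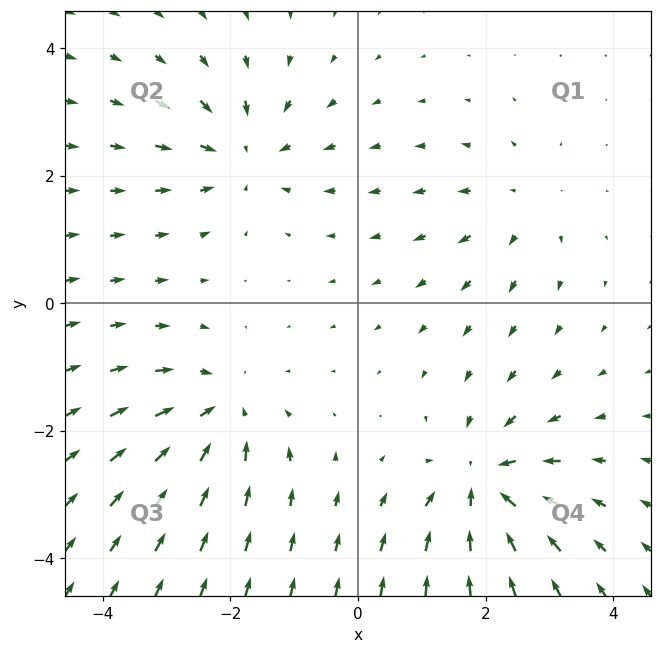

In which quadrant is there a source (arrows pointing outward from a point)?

The source sits at approximately (2.6, 1.5), which lies in quadrant Q1. The divergence there is about +3, positive as expected for a source.

Q1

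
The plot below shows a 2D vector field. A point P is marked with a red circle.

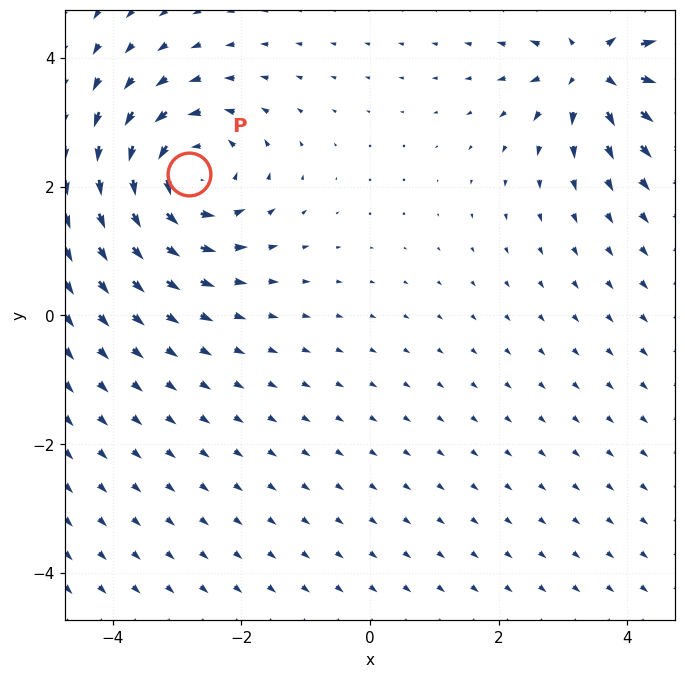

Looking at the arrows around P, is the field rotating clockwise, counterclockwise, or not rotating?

counterclockwise

Near P at (-2.8, 2.2) the arrows circulate counterclockwise. The curl (z-component) there is about +4; positive curl means counterclockwise rotation.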